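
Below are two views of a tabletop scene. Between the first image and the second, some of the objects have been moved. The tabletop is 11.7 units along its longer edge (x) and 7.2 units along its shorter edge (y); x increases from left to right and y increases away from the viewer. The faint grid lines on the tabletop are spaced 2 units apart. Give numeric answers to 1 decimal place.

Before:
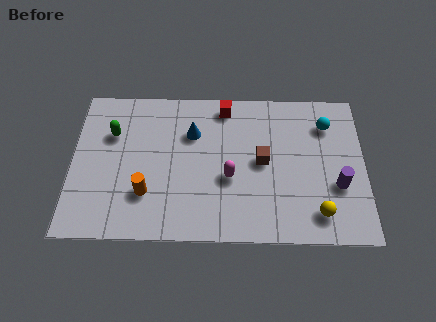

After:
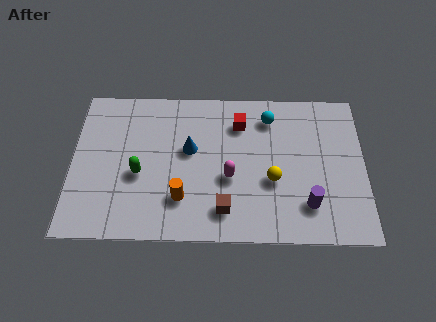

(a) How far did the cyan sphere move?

2.3

The cyan sphere was near (10.2, 5.5) before and (7.9, 5.8) after, so it travelled √(2.3² + 0.3²) ≈ 2.3 units.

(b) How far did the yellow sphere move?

2.3

From (9.8, 1.3) to (8.0, 2.8), the yellow sphere covered √(1.8² + 1.5²) ≈ 2.3 units.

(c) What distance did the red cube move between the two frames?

1.0

From (6.1, 6.3) to (6.7, 5.5), the red cube covered √(0.6² + 0.8²) ≈ 1.0 units.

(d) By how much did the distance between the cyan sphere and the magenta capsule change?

-1.4

The distance was about 4.7 in the first image and 3.3 in the second, so they moved 1.4 units closer together.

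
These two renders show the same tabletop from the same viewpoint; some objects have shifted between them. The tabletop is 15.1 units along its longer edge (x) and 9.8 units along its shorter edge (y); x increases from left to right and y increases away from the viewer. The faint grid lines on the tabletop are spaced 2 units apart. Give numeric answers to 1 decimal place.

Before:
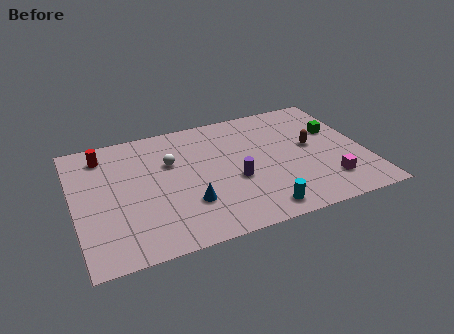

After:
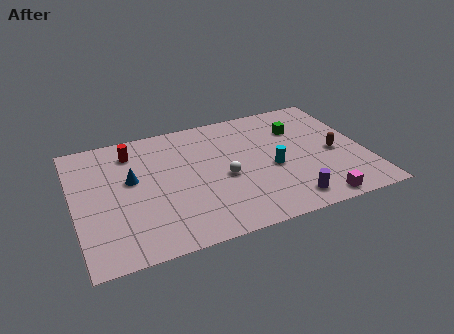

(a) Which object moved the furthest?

the blue cone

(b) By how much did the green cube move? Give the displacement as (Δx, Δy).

(-1.9, 0.8)

The green cube was at about (13.8, 6.2) and moved to about (11.9, 7.0).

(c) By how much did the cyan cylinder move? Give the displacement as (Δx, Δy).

(1.0, 3.0)

From the two frames, the cyan cylinder sits at roughly (9.2, 1.2) before and (10.2, 4.2) after.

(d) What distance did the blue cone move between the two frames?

3.9

The blue cone moved from about (5.7, 2.9) to (3.0, 5.7), a distance of √(2.7² + 2.8²) ≈ 3.9.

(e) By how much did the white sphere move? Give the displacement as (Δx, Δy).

(2.6, -2.1)

The white sphere was at about (5.1, 6.4) and moved to about (7.7, 4.3).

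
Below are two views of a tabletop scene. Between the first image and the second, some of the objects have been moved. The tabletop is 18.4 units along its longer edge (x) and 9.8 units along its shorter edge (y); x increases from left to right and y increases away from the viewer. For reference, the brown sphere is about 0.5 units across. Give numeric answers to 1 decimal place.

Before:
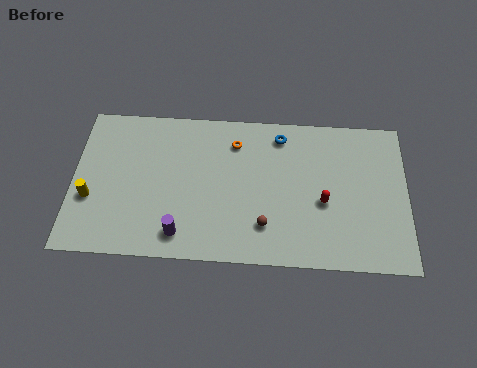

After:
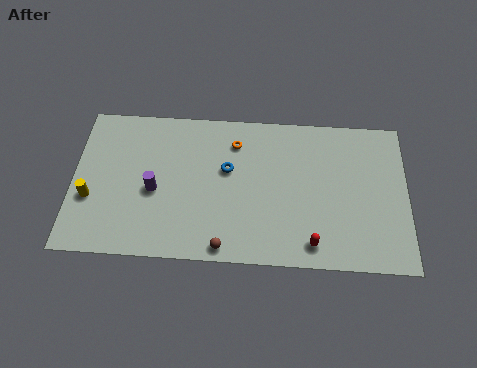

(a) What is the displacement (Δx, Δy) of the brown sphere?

(-2.2, -1.5)

The brown sphere was at about (10.6, 2.4) and moved to about (8.4, 0.9).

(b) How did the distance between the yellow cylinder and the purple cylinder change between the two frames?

-1.8

The distance was about 5.4 in the first image and 3.6 in the second, so they moved 1.8 units closer together.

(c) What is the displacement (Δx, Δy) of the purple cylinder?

(-1.5, 2.7)

The purple cylinder was at about (6.0, 1.6) and moved to about (4.5, 4.3).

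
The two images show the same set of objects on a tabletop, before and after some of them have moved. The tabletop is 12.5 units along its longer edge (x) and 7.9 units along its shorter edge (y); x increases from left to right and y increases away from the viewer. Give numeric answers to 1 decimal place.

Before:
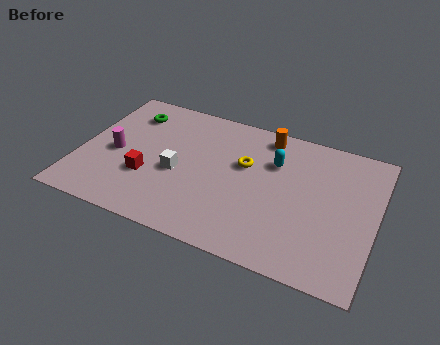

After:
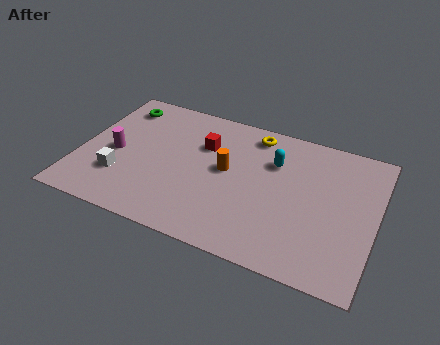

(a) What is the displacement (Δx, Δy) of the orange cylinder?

(-1.4, -2.6)

The orange cylinder started near (7.6, 6.9) and ended near (6.2, 4.3).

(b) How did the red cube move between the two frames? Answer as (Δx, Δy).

(2.1, 2.7)

The red cube was at about (3.0, 2.7) and moved to about (5.1, 5.4).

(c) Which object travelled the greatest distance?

the red cube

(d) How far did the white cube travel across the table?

2.5

The white cube moved from about (4.2, 3.4) to (1.9, 2.3), a distance of √(2.3² + 1.1²) ≈ 2.5.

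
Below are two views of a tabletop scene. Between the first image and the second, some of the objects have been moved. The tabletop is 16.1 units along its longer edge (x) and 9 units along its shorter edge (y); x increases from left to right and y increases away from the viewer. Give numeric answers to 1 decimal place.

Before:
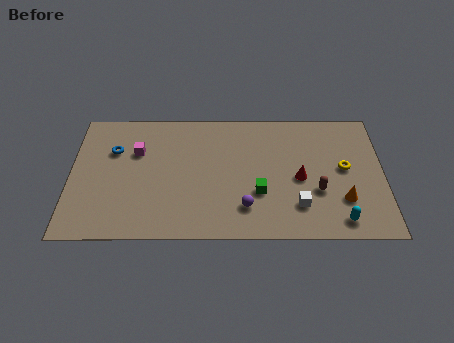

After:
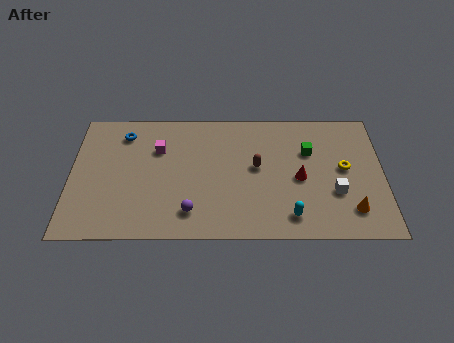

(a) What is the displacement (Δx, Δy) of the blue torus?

(0.5, 1.2)

The blue torus started near (2.2, 6.1) and ended near (2.7, 7.3).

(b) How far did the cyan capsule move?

2.5

From (13.8, 1.2) to (11.3, 1.5), the cyan capsule covered √(2.5² + 0.3²) ≈ 2.5 units.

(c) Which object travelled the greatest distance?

the green cube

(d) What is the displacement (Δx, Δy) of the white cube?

(1.9, 0.9)

From the two frames, the white cube sits at roughly (11.7, 2.2) before and (13.6, 3.1) after.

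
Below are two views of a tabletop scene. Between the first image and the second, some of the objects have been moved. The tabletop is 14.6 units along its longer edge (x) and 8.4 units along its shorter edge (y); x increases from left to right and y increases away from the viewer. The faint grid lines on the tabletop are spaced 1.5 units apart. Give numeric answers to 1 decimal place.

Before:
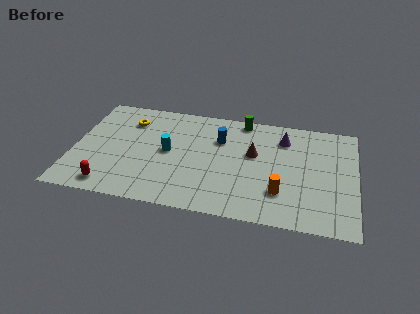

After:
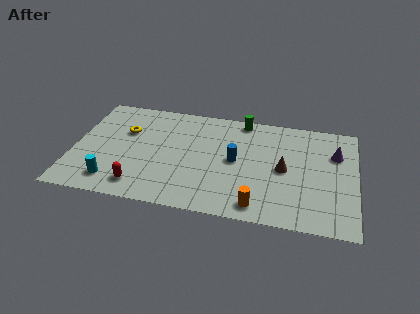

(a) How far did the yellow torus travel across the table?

0.9

From (2.7, 6.4) to (2.6, 5.5), the yellow torus covered √(0.1² + 0.9²) ≈ 0.9 units.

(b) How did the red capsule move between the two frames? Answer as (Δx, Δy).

(1.5, 0.3)

The red capsule was at about (2.1, 1.1) and moved to about (3.6, 1.4).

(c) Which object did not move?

the green cylinder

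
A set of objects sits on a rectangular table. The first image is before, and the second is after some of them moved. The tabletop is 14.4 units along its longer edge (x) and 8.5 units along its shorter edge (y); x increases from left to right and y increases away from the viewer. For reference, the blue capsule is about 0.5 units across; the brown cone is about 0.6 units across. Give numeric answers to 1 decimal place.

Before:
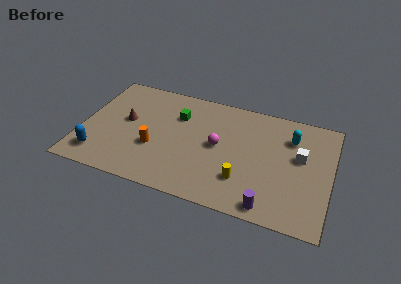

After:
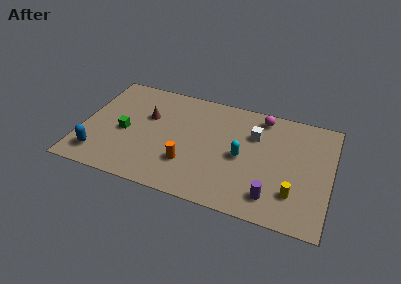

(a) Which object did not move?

the blue capsule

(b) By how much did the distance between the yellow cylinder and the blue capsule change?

+2.9

The distance was about 8.3 in the first image and 11.2 in the second, so they moved 2.9 units further apart.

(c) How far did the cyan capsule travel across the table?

3.5

From (12.0, 6.3) to (9.3, 4.0), the cyan capsule covered √(2.7² + 2.3²) ≈ 3.5 units.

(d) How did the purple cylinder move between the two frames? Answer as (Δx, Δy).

(0.1, 0.7)

From the two frames, the purple cylinder sits at roughly (11.1, 0.9) before and (11.2, 1.6) after.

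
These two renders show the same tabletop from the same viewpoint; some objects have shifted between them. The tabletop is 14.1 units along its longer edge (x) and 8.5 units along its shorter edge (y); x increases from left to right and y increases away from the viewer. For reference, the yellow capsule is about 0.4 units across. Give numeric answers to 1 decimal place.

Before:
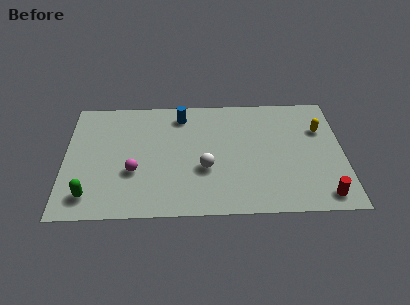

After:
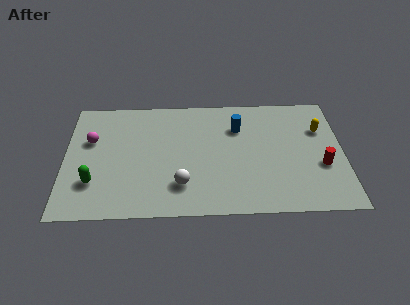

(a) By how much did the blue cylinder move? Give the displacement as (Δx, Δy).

(2.9, -1.0)

From the two frames, the blue cylinder sits at roughly (5.9, 7.1) before and (8.8, 6.1) after.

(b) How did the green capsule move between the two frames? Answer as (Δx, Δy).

(0.2, 0.9)

The green capsule started near (1.3, 1.5) and ended near (1.5, 2.4).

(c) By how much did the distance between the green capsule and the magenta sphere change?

+0.3

Before: roughly 2.7 units apart; after: 3.0. That's 0.3 units further apart.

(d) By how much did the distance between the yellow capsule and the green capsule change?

-0.5

They were about 12.5 units apart before and 12.0 after — 0.5 units closer together.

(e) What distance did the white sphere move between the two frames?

1.6

The white sphere was near (7.1, 3.2) before and (5.9, 2.1) after, so it travelled √(1.2² + 1.1²) ≈ 1.6 units.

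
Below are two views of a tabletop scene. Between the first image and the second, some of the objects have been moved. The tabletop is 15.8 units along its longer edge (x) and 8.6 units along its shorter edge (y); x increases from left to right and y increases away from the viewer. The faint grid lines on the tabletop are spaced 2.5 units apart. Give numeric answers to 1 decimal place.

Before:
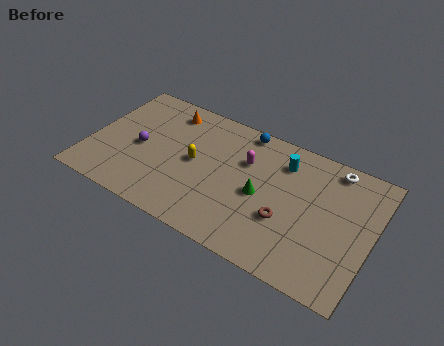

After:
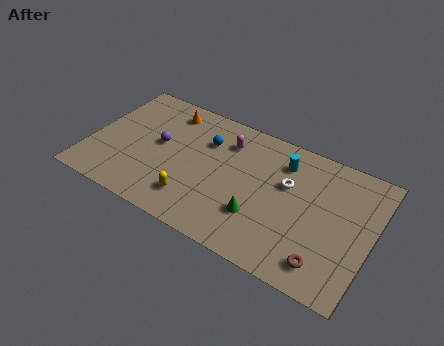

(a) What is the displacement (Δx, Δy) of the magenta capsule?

(-1.2, 0.8)

The magenta capsule was at about (8.6, 5.8) and moved to about (7.4, 6.6).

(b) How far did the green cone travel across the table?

1.4

From (9.7, 4.0) to (9.8, 2.6), the green cone covered √(0.1² + 1.4²) ≈ 1.4 units.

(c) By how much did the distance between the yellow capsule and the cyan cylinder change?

+1.3

The distance was about 5.2 in the first image and 6.5 in the second, so they moved 1.3 units further apart.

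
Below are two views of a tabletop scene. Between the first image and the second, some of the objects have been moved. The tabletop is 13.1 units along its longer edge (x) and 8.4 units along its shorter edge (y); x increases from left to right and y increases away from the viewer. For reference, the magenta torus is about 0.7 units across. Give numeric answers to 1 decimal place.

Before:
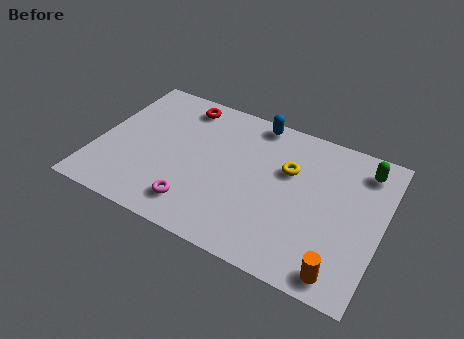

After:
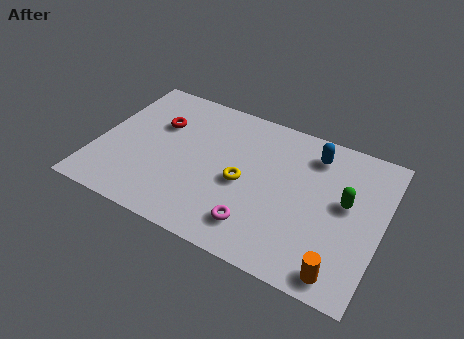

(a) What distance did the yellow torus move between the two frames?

2.5

The yellow torus moved from about (8.7, 5.4) to (6.8, 3.8), a distance of √(1.9² + 1.6²) ≈ 2.5.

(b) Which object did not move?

the orange cylinder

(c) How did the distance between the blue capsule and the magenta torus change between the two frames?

-0.8

They were about 6.3 units apart before and 5.5 after — 0.8 units closer together.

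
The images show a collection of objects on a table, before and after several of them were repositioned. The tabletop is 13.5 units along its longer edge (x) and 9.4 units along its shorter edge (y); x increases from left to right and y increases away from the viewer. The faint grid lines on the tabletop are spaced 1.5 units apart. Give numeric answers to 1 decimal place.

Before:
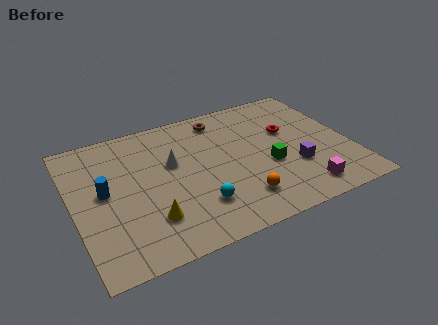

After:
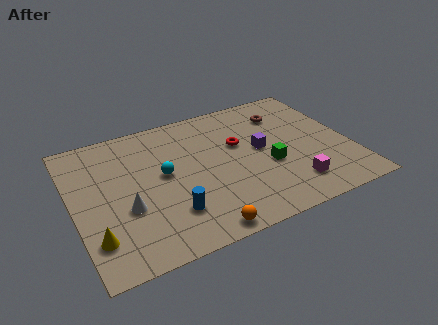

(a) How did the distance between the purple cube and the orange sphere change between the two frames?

+2.4

They were about 3.1 units apart before and 5.5 after — 2.4 units further apart.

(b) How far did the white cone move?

3.3

The white cone was near (4.9, 5.7) before and (2.4, 3.5) after, so it travelled √(2.5² + 2.2²) ≈ 3.3 units.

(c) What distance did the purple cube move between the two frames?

2.4

From (10.6, 3.1) to (9.2, 5.0), the purple cube covered √(1.4² + 1.9²) ≈ 2.4 units.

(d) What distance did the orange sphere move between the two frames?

2.4

The orange sphere moved from about (7.7, 2.0) to (5.6, 0.8), a distance of √(2.1² + 1.2²) ≈ 2.4.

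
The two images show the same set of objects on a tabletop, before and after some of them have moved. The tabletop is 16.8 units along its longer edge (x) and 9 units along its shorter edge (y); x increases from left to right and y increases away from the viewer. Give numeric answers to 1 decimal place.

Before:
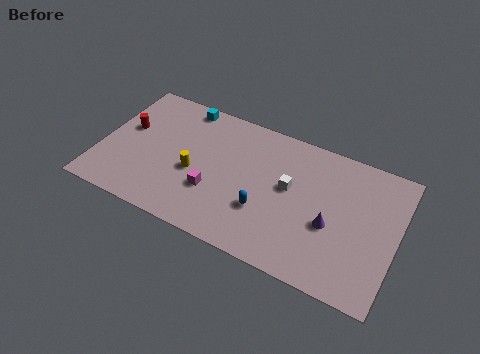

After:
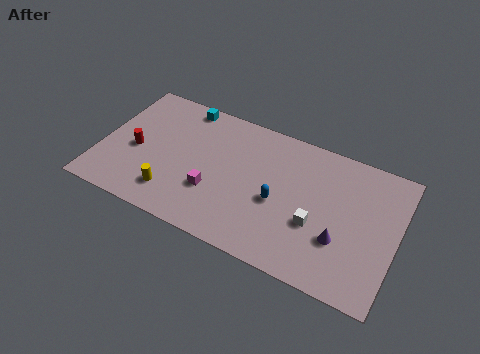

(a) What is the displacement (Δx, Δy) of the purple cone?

(0.6, -0.7)

The purple cone started near (13.2, 3.7) and ended near (13.8, 3.0).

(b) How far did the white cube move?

2.4

The white cube was near (10.7, 5.1) before and (12.4, 3.4) after, so it travelled √(1.7² + 1.7²) ≈ 2.4 units.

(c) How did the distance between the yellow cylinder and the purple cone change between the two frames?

+1.7

Before: roughly 7.8 units apart; after: 9.5. That's 1.7 units further apart.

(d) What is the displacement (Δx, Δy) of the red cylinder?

(0.7, -1.3)

From the two frames, the red cylinder sits at roughly (1.3, 5.3) before and (2.0, 4.0) after.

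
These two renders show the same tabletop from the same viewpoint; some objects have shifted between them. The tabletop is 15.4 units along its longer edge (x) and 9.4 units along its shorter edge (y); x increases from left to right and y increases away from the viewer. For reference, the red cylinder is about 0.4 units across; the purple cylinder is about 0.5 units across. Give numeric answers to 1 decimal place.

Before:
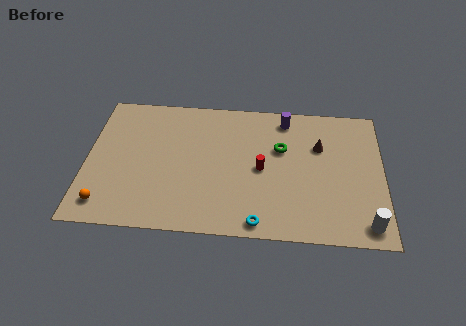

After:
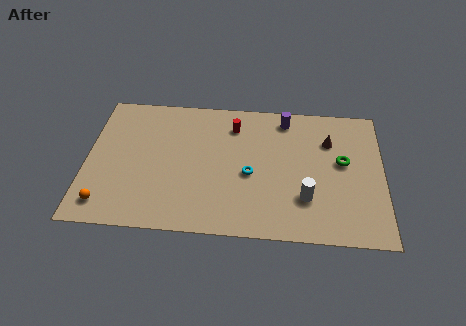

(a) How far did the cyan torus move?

3.2

From (9.0, 0.9) to (8.5, 4.1), the cyan torus covered √(0.5² + 3.2²) ≈ 3.2 units.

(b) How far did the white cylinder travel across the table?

3.4

The white cylinder was near (14.5, 1.2) before and (11.4, 2.7) after, so it travelled √(3.1² + 1.5²) ≈ 3.4 units.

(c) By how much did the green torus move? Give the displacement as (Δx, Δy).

(3.2, -0.7)

From the two frames, the green torus sits at roughly (10.1, 6.0) before and (13.3, 5.3) after.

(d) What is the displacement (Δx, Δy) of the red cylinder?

(-1.5, 2.9)

The red cylinder started near (9.1, 4.5) and ended near (7.6, 7.4).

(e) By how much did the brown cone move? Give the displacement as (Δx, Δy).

(0.5, 0.4)

From the two frames, the brown cone sits at roughly (12.1, 6.3) before and (12.6, 6.7) after.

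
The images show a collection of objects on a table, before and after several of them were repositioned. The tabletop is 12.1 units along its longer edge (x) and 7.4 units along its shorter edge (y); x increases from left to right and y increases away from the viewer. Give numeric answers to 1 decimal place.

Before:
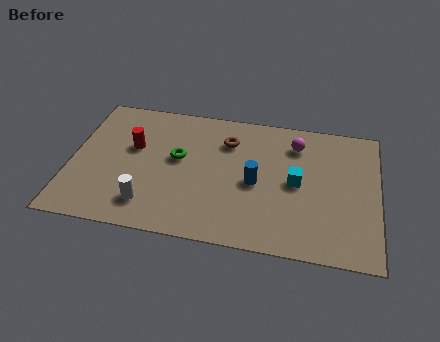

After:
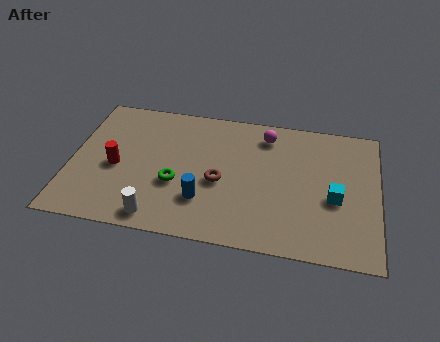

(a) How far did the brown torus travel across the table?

2.3

The brown torus moved from about (6.1, 5.5) to (5.9, 3.2), a distance of √(0.2² + 2.3²) ≈ 2.3.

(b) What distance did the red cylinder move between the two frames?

1.3

The red cylinder moved from about (2.4, 4.5) to (1.8, 3.3), a distance of √(0.6² + 1.2²) ≈ 1.3.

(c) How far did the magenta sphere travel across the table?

1.2

The magenta sphere was near (8.8, 5.8) before and (7.6, 6.1) after, so it travelled √(1.2² + 0.3²) ≈ 1.2 units.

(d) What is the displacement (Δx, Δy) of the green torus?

(0.0, -1.4)

The green torus was at about (4.2, 4.2) and moved to about (4.2, 2.8).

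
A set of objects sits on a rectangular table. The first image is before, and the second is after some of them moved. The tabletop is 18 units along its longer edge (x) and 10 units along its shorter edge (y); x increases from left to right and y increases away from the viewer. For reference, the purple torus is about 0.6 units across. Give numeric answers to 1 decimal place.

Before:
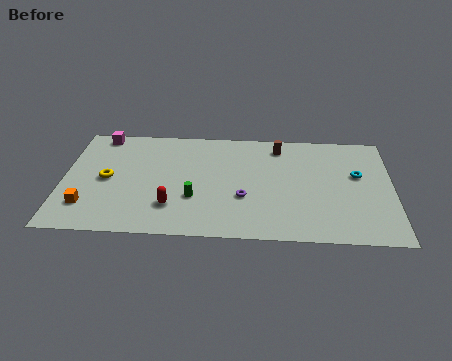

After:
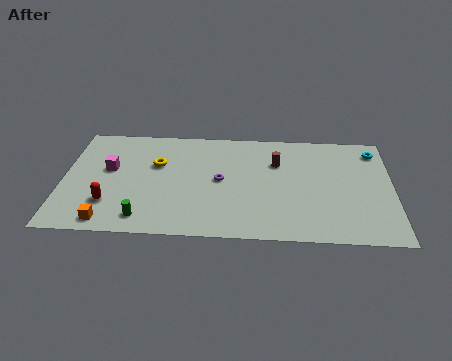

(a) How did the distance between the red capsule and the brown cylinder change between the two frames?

+1.8

Before: roughly 8.2 units apart; after: 10.0. That's 1.8 units further apart.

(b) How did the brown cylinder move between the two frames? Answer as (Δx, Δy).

(-0.1, -1.5)

The brown cylinder was at about (11.8, 8.4) and moved to about (11.7, 6.9).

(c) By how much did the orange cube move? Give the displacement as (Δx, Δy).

(1.2, -1.3)

The orange cube started near (1.4, 2.4) and ended near (2.6, 1.1).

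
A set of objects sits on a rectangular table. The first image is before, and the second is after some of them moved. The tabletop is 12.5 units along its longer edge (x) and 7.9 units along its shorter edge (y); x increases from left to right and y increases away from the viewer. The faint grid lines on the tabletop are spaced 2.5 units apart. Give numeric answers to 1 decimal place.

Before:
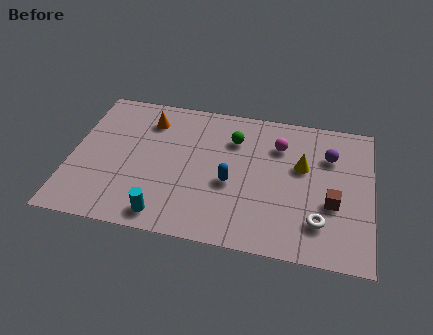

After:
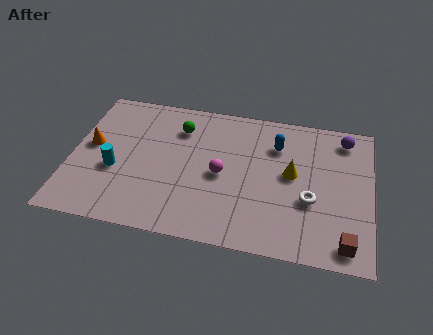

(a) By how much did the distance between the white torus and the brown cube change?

+1.3

Before: roughly 1.2 units apart; after: 2.5. That's 1.3 units further apart.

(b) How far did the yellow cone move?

0.6

The yellow cone moved from about (9.6, 4.8) to (9.2, 4.3), a distance of √(0.4² + 0.5²) ≈ 0.6.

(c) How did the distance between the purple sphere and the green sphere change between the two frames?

+2.9

Before: roughly 4.0 units apart; after: 6.9. That's 2.9 units further apart.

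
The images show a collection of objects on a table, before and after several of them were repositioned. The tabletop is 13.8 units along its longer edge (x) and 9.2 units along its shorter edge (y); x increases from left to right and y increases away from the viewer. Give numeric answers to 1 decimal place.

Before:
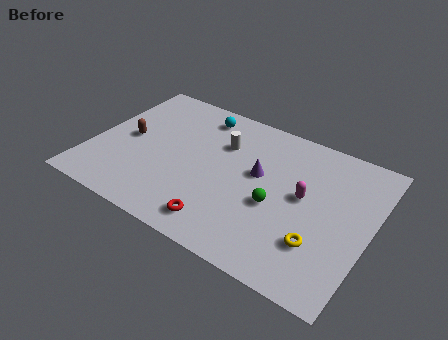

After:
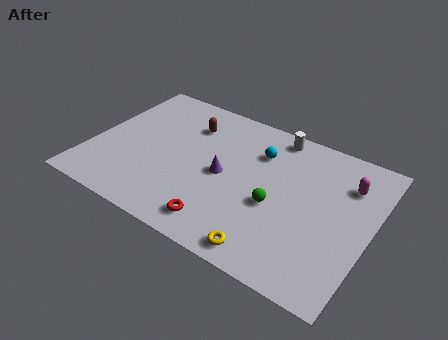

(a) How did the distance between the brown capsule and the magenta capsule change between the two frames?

-0.8

The distance was about 8.8 in the first image and 8.0 in the second, so they moved 0.8 units closer together.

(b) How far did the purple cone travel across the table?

1.8

The purple cone was near (8.2, 5.3) before and (6.6, 4.4) after, so it travelled √(1.6² + 0.9²) ≈ 1.8 units.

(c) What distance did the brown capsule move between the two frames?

3.5

From (1.7, 4.6) to (4.4, 6.9), the brown capsule covered √(2.7² + 2.3²) ≈ 3.5 units.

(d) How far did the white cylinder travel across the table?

3.0

The white cylinder was near (6.2, 6.4) before and (8.6, 8.2) after, so it travelled √(2.4² + 1.8²) ≈ 3.0 units.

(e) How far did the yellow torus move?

2.7

The yellow torus was near (11.6, 2.6) before and (9.4, 1.0) after, so it travelled √(2.2² + 1.6²) ≈ 2.7 units.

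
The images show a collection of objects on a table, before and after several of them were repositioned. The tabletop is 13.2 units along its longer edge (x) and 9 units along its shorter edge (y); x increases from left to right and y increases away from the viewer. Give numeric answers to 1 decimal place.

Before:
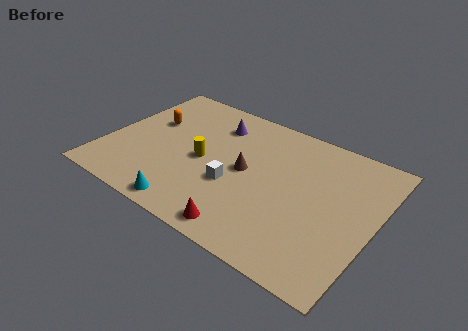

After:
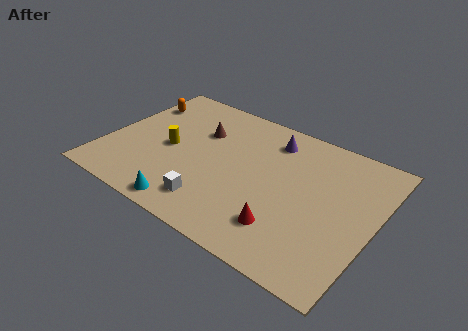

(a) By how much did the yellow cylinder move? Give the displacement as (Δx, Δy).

(-1.7, 0.0)

The yellow cylinder was at about (4.8, 4.2) and moved to about (3.1, 4.2).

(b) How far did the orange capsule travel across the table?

1.4

From (1.8, 5.6) to (0.9, 6.7), the orange capsule covered √(0.9² + 1.1²) ≈ 1.4 units.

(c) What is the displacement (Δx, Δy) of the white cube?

(-0.7, -1.7)

The white cube was at about (6.5, 3.4) and moved to about (5.8, 1.7).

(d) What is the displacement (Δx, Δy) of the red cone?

(1.7, 1.1)

From the two frames, the red cone sits at roughly (7.6, 1.0) before and (9.3, 2.1) after.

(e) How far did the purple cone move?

2.8

From (4.9, 7.0) to (7.7, 7.3), the purple cone covered √(2.8² + 0.3²) ≈ 2.8 units.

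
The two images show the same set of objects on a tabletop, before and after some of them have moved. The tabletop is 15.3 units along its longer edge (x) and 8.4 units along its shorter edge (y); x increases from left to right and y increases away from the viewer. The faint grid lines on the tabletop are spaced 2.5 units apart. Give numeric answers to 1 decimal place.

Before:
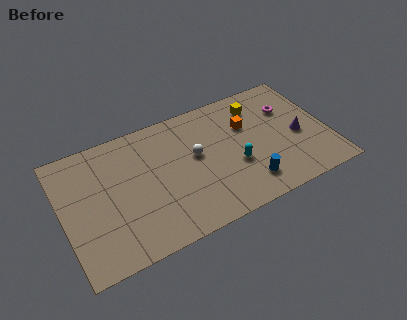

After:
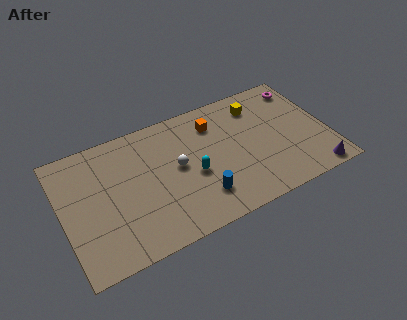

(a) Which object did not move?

the yellow cube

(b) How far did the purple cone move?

2.9

The purple cone moved from about (13.6, 3.7) to (14.1, 0.8), a distance of √(0.5² + 2.9²) ≈ 2.9.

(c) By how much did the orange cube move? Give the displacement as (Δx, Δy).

(-1.8, 0.9)

The orange cube started near (10.8, 5.6) and ended near (9.0, 6.5).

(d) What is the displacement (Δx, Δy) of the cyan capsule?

(-2.4, 0.4)

The cyan capsule was at about (9.8, 3.2) and moved to about (7.4, 3.6).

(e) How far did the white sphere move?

1.1

The white sphere was near (7.7, 4.8) before and (6.6, 4.5) after, so it travelled √(1.1² + 0.3²) ≈ 1.1 units.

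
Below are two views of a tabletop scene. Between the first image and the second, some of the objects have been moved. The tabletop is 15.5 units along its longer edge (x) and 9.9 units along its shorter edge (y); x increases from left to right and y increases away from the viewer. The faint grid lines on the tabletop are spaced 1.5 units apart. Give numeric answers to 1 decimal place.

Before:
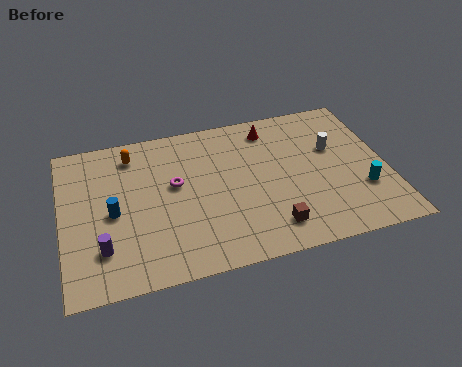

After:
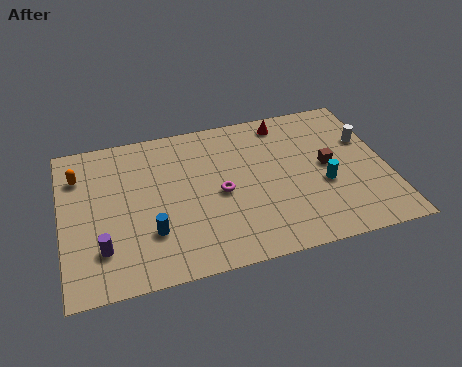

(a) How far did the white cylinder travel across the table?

1.6

The white cylinder was near (13.1, 6.2) before and (14.7, 6.4) after, so it travelled √(1.6² + 0.2²) ≈ 1.6 units.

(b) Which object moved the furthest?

the brown cube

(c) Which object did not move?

the purple cylinder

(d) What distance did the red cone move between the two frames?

0.8

The red cone moved from about (10.2, 8.3) to (10.9, 8.6), a distance of √(0.7² + 0.3²) ≈ 0.8.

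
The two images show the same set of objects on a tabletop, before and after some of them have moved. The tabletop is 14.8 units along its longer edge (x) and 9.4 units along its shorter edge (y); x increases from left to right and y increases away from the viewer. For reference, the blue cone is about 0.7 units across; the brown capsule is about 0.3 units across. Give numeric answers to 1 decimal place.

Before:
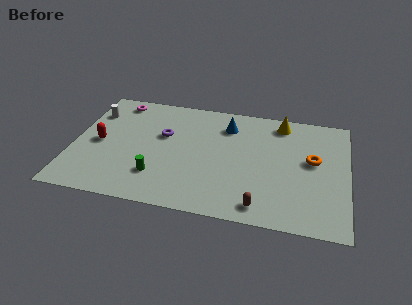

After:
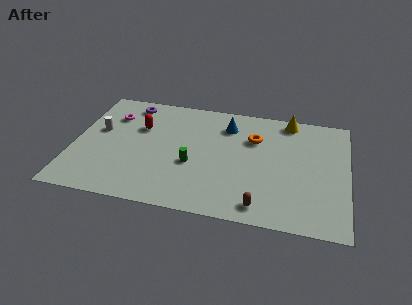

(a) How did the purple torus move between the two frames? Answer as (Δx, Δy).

(-2.0, 2.3)

The purple torus started near (4.8, 5.8) and ended near (2.8, 8.1).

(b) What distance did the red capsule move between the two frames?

2.7

The red capsule moved from about (1.4, 4.5) to (3.5, 6.2), a distance of √(2.1² + 1.7²) ≈ 2.7.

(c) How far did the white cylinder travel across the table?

1.6

The white cylinder was near (0.9, 7.0) before and (1.3, 5.5) after, so it travelled √(0.4² + 1.5²) ≈ 1.6 units.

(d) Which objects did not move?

the blue cone and the brown capsule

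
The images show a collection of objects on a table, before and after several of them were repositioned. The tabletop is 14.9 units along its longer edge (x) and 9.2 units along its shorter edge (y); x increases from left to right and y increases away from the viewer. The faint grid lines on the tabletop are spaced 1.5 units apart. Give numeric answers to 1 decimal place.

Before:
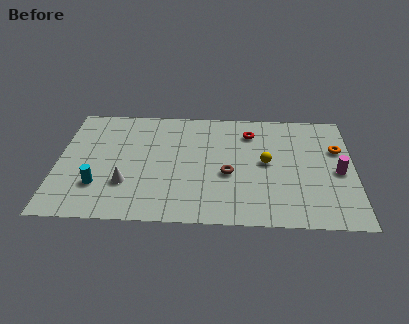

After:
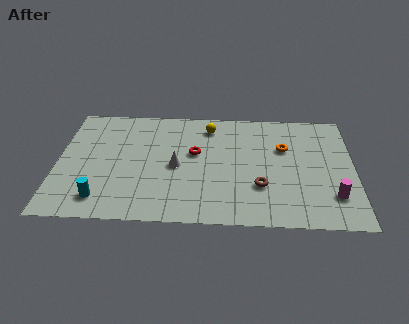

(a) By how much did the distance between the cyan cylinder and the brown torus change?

+1.4

The distance was about 6.6 in the first image and 8.0 in the second, so they moved 1.4 units further apart.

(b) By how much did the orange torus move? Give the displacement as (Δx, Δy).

(-2.7, 0.0)

The orange torus was at about (14.1, 6.0) and moved to about (11.4, 6.0).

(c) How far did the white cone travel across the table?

2.9

From (3.5, 2.8) to (6.0, 4.3), the white cone covered √(2.5² + 1.5²) ≈ 2.9 units.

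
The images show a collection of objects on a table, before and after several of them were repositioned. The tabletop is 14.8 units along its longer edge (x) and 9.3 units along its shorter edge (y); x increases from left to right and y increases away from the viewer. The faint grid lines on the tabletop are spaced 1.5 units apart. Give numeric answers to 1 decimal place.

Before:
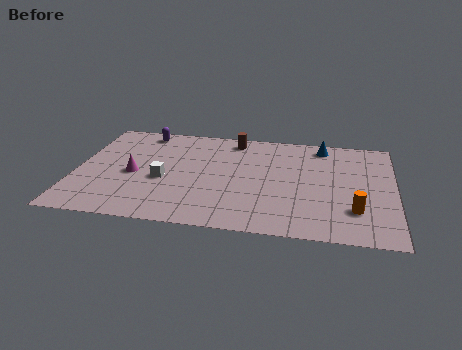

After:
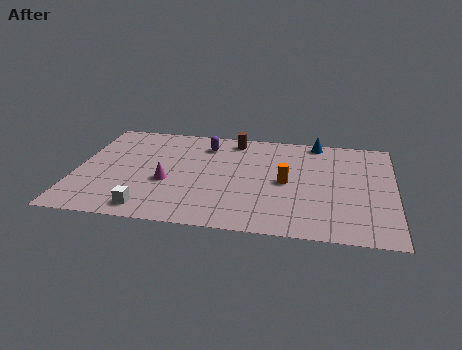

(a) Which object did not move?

the brown cylinder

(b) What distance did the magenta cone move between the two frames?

1.7

From (2.7, 4.2) to (4.3, 3.7), the magenta cone covered √(1.6² + 0.5²) ≈ 1.7 units.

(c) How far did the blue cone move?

0.5

From (11.4, 8.1) to (11.1, 8.5), the blue cone covered √(0.3² + 0.4²) ≈ 0.5 units.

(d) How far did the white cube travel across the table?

2.7

The white cube moved from about (4.1, 3.9) to (3.6, 1.2), a distance of √(0.5² + 2.7²) ≈ 2.7.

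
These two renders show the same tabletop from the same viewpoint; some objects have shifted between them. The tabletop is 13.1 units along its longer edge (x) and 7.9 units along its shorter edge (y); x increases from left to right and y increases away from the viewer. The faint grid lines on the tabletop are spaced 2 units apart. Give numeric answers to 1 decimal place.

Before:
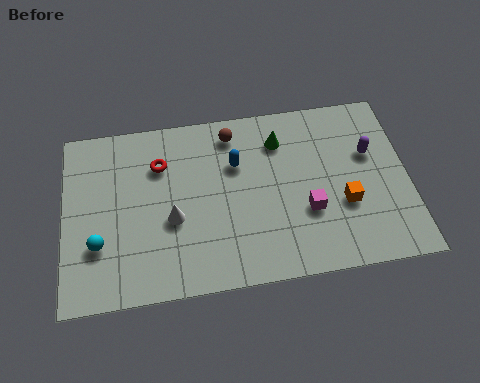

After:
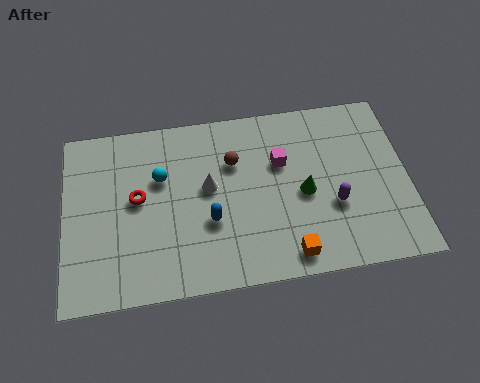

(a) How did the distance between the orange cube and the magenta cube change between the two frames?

+2.7

Before: roughly 1.4 units apart; after: 4.1. That's 2.7 units further apart.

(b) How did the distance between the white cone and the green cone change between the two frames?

-1.4

Before: roughly 5.1 units apart; after: 3.7. That's 1.4 units closer together.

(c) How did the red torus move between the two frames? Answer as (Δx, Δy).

(-0.9, -1.4)

The red torus was at about (3.7, 5.7) and moved to about (2.8, 4.3).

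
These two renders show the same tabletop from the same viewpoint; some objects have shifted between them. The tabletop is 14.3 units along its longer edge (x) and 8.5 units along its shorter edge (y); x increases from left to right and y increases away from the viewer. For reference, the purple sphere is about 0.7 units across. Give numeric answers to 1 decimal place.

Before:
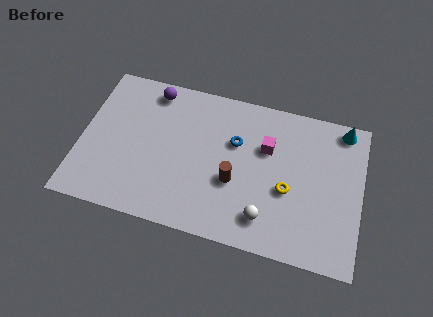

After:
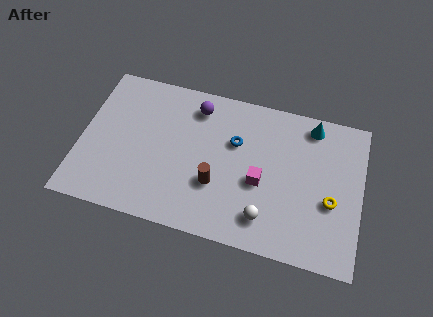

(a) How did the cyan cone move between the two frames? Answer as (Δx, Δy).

(-1.6, -0.2)

The cyan cone was at about (13.2, 7.6) and moved to about (11.6, 7.4).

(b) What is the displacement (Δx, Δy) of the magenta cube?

(-0.2, -2.0)

From the two frames, the magenta cube sits at roughly (9.4, 5.6) before and (9.2, 3.6) after.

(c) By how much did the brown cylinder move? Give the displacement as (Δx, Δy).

(-0.9, -0.4)

The brown cylinder started near (7.9, 3.3) and ended near (7.0, 2.9).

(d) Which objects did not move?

the white sphere and the blue torus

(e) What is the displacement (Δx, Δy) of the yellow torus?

(2.2, -0.1)

The yellow torus started near (10.6, 3.5) and ended near (12.8, 3.4).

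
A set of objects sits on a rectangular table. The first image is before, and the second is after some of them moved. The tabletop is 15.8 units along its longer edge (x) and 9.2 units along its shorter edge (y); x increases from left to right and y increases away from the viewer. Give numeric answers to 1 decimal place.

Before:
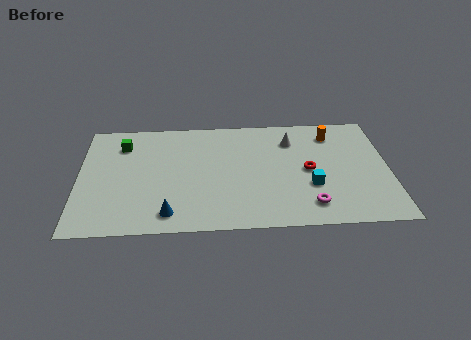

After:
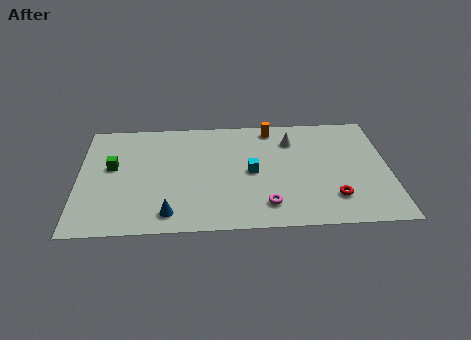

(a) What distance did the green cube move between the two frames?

1.9

The green cube moved from about (2.2, 7.1) to (1.7, 5.3), a distance of √(0.5² + 1.8²) ≈ 1.9.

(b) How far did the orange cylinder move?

3.2

From (13.0, 7.4) to (9.9, 8.1), the orange cylinder covered √(3.1² + 0.7²) ≈ 3.2 units.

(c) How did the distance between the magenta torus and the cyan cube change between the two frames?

+1.3

The distance was about 1.5 in the first image and 2.8 in the second, so they moved 1.3 units further apart.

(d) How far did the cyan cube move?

3.3

From (11.8, 3.2) to (8.8, 4.5), the cyan cube covered √(3.0² + 1.3²) ≈ 3.3 units.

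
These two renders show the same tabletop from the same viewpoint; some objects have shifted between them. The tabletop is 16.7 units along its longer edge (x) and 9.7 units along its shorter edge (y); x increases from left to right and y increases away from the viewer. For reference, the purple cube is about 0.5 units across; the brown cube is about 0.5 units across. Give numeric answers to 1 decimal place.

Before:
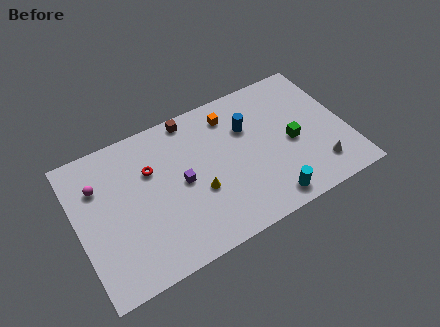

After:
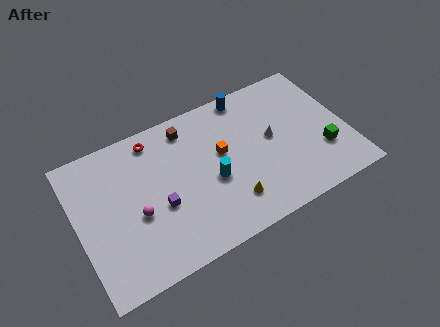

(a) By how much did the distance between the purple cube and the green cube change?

+3.2

They were about 6.9 units apart before and 10.1 after — 3.2 units further apart.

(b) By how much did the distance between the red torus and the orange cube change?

-0.6

Before: roughly 5.4 units apart; after: 4.8. That's 0.6 units closer together.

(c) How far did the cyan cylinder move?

4.2

The cyan cylinder moved from about (11.3, 1.2) to (8.2, 4.1), a distance of √(3.1² + 2.9²) ≈ 4.2.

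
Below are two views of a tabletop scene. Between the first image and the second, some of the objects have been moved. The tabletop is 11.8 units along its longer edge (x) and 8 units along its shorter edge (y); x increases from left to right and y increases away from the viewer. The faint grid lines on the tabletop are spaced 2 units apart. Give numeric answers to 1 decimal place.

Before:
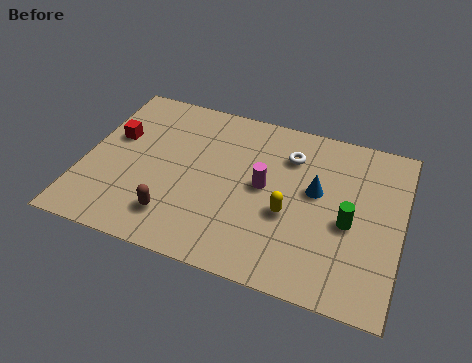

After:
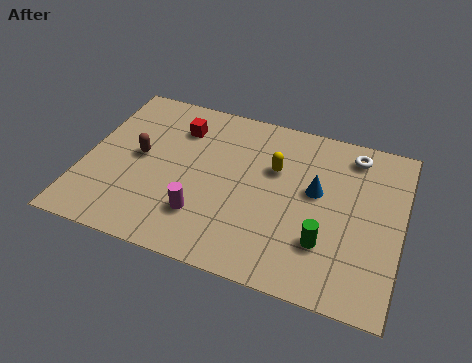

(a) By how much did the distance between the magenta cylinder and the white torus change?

+5.0

They were about 2.0 units apart before and 7.0 after — 5.0 units further apart.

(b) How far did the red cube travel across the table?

2.6

From (1.0, 4.9) to (3.3, 6.1), the red cube covered √(2.3² + 1.2²) ≈ 2.6 units.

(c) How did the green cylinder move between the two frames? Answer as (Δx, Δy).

(-0.8, -1.2)

The green cylinder started near (9.9, 3.5) and ended near (9.1, 2.3).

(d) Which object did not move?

the blue cone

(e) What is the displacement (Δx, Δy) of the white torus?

(2.3, 0.8)

The white torus started near (7.5, 6.0) and ended near (9.8, 6.8).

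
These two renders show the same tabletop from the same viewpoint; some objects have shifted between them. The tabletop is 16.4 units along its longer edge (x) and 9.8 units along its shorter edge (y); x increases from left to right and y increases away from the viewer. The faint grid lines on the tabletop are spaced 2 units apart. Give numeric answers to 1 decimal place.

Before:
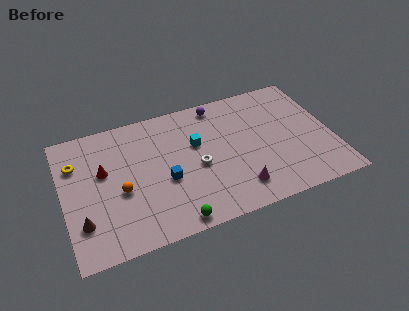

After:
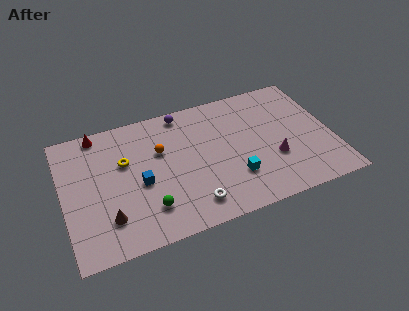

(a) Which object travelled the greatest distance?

the cyan cube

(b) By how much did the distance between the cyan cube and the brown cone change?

-0.3

They were about 8.0 units apart before and 7.7 after — 0.3 units closer together.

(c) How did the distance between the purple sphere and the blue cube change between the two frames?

-0.6

They were about 6.0 units apart before and 5.4 after — 0.6 units closer together.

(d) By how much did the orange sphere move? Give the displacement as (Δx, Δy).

(2.6, 2.2)

The orange sphere started near (3.4, 4.1) and ended near (6.0, 6.3).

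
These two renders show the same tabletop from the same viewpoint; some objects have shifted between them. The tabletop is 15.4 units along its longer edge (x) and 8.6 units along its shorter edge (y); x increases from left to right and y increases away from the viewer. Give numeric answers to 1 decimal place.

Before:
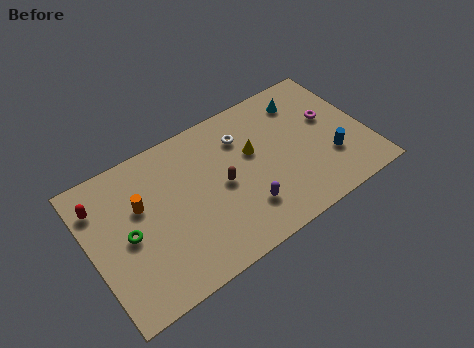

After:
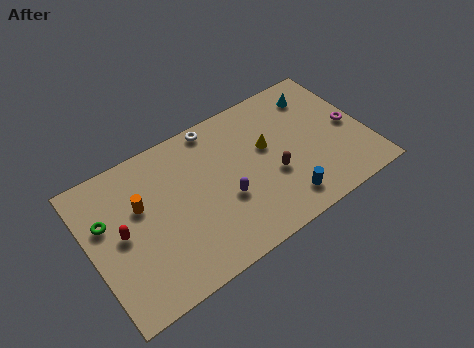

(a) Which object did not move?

the orange cylinder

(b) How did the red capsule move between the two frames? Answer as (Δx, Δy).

(0.9, -2.2)

The red capsule started near (0.8, 6.6) and ended near (1.7, 4.4).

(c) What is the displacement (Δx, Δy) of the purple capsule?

(-0.9, 1.1)

From the two frames, the purple capsule sits at roughly (8.2, 2.2) before and (7.3, 3.3) after.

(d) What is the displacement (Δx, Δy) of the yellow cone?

(0.8, -0.1)

From the two frames, the yellow cone sits at roughly (9.2, 5.2) before and (10.0, 5.1) after.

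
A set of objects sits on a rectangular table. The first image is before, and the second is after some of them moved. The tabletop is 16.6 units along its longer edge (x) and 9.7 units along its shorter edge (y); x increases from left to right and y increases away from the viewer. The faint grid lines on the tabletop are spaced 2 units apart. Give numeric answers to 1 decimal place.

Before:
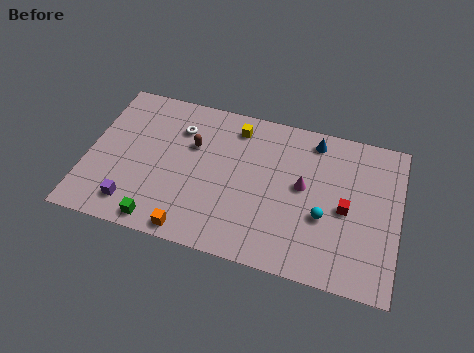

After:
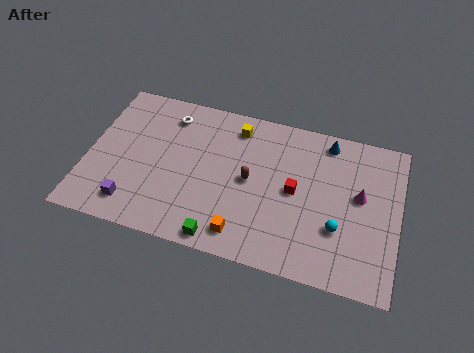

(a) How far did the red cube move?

2.7

From (13.8, 4.5) to (11.1, 4.9), the red cube covered √(2.7² + 0.4²) ≈ 2.7 units.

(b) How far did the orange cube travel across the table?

2.8

From (5.9, 0.9) to (8.6, 1.5), the orange cube covered √(2.7² + 0.6²) ≈ 2.8 units.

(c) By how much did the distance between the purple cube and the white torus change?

+0.5

Before: roughly 5.9 units apart; after: 6.4. That's 0.5 units further apart.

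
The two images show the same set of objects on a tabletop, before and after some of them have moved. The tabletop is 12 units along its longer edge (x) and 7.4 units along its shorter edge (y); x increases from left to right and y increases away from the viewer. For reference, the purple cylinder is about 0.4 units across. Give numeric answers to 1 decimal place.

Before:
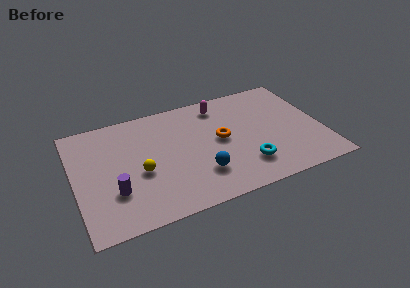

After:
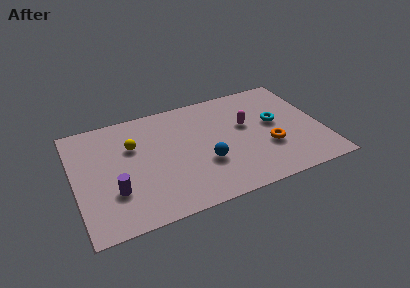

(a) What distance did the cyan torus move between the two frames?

2.9

From (8.1, 1.8) to (9.8, 4.1), the cyan torus covered √(1.7² + 2.3²) ≈ 2.9 units.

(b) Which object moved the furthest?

the cyan torus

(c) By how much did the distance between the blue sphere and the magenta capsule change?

-1.6

The distance was about 4.4 in the first image and 2.8 in the second, so they moved 1.6 units closer together.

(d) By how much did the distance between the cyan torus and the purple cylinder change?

+1.9

Before: roughly 6.3 units apart; after: 8.2. That's 1.9 units further apart.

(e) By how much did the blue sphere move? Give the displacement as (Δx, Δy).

(0.3, 0.6)

From the two frames, the blue sphere sits at roughly (5.9, 2.0) before and (6.2, 2.6) after.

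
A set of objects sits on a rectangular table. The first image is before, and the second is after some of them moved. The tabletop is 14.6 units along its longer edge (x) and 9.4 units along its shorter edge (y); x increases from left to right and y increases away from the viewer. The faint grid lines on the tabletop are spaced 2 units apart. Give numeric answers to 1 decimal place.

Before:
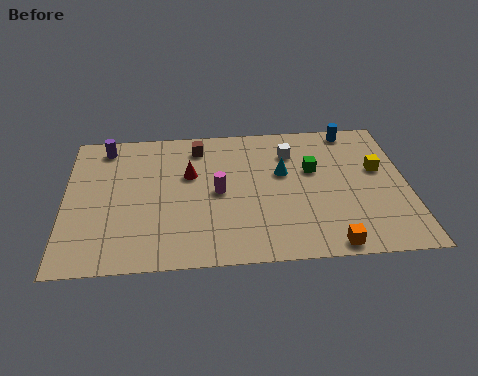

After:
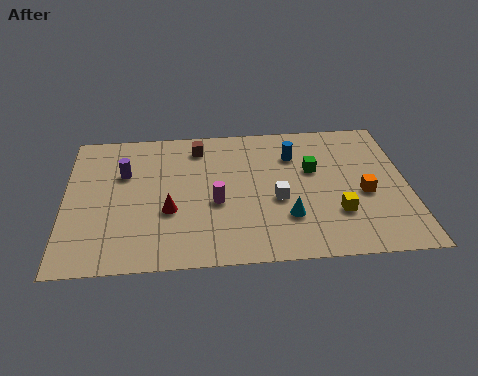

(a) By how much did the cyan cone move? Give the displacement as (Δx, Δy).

(0.1, -3.0)

From the two frames, the cyan cone sits at roughly (9.3, 5.7) before and (9.4, 2.7) after.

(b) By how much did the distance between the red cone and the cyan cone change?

+1.1

Before: roughly 4.0 units apart; after: 5.1. That's 1.1 units further apart.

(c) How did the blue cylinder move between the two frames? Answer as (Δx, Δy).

(-2.6, -1.6)

The blue cylinder started near (12.4, 8.5) and ended near (9.8, 6.9).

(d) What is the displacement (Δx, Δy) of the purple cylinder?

(0.8, -1.9)

From the two frames, the purple cylinder sits at roughly (1.7, 8.1) before and (2.5, 6.2) after.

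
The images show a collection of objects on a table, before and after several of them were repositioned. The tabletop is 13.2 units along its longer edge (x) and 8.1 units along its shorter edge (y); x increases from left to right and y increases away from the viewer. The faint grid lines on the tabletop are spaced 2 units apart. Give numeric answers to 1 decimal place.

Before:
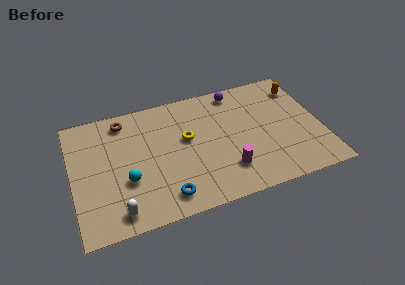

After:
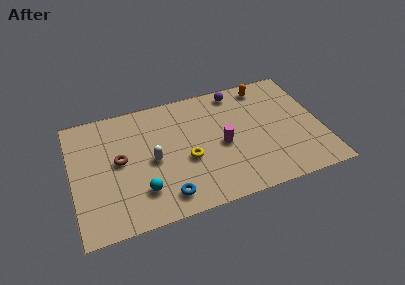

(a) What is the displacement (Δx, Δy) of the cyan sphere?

(0.7, -0.9)

From the two frames, the cyan sphere sits at roughly (2.8, 2.9) before and (3.5, 2.0) after.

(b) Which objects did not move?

the blue torus and the purple sphere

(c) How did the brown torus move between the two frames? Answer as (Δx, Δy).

(-0.4, -2.6)

The brown torus was at about (2.9, 6.9) and moved to about (2.5, 4.3).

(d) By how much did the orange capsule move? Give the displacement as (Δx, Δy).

(-1.9, 0.6)

From the two frames, the orange capsule sits at roughly (12.4, 6.4) before and (10.5, 7.0) after.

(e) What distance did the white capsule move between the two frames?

3.4

The white capsule moved from about (2.2, 1.1) to (4.2, 3.8), a distance of √(2.0² + 2.7²) ≈ 3.4.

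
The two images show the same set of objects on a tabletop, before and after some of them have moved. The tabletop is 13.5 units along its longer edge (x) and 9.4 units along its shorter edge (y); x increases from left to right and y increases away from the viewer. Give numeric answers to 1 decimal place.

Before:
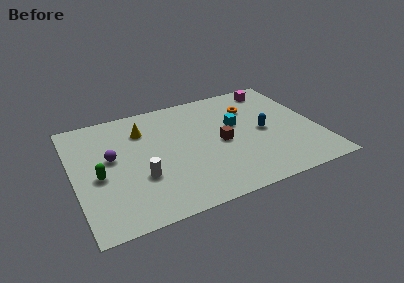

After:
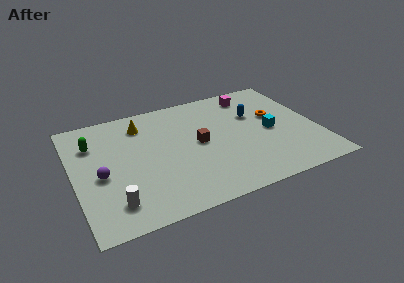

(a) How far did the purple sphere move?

1.4

From (2.1, 5.3) to (1.4, 4.1), the purple sphere covered √(0.7² + 1.2²) ≈ 1.4 units.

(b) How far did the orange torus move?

1.7

The orange torus was near (10.1, 6.8) before and (11.3, 5.6) after, so it travelled √(1.2² + 1.2²) ≈ 1.7 units.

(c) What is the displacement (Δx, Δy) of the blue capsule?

(-0.3, 1.6)

From the two frames, the blue capsule sits at roughly (10.5, 4.5) before and (10.2, 6.1) after.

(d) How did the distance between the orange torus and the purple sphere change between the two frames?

+1.9

They were about 8.1 units apart before and 10.0 after — 1.9 units further apart.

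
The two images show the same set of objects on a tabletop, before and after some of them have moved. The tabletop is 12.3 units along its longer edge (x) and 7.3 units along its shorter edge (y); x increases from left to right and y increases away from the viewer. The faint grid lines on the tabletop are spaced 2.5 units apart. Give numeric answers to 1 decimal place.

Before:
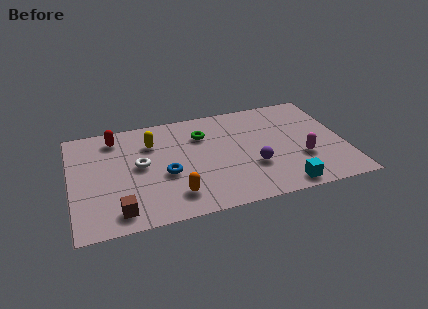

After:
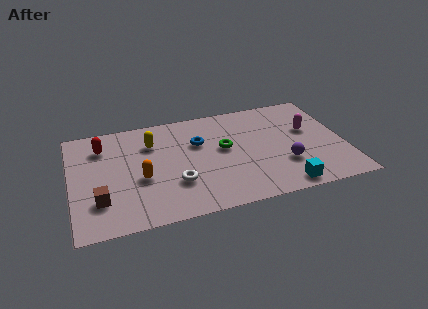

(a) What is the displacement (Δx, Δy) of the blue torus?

(1.6, 1.8)

From the two frames, the blue torus sits at roughly (4.2, 3.0) before and (5.8, 4.8) after.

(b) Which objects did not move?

the cyan cube and the yellow capsule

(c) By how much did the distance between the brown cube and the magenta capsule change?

+1.5

Before: roughly 8.4 units apart; after: 9.9. That's 1.5 units further apart.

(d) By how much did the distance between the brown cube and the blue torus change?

+2.5

The distance was about 2.9 in the first image and 5.4 in the second, so they moved 2.5 units further apart.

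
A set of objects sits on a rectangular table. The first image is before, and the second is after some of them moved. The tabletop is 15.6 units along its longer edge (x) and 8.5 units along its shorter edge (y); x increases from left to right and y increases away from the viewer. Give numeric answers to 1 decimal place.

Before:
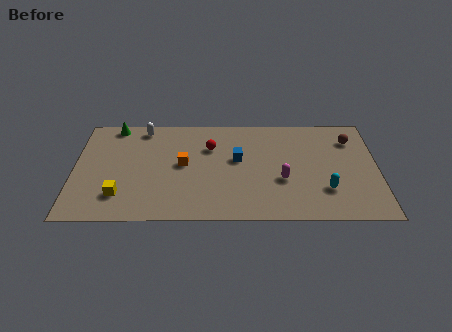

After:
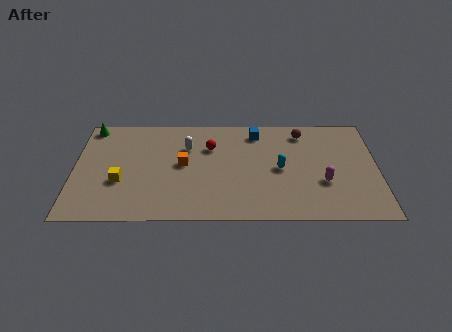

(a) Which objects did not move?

the orange cube and the red sphere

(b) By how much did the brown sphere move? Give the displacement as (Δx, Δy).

(-2.5, 0.6)

The brown sphere was at about (14.3, 6.5) and moved to about (11.8, 7.1).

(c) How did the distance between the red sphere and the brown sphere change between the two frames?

-2.4

Before: roughly 7.3 units apart; after: 4.9. That's 2.4 units closer together.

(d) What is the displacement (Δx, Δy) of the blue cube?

(1.0, 2.2)

The blue cube was at about (8.4, 4.9) and moved to about (9.4, 7.1).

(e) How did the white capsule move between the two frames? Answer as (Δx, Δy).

(2.3, -1.6)

From the two frames, the white capsule sits at roughly (3.5, 7.5) before and (5.8, 5.9) after.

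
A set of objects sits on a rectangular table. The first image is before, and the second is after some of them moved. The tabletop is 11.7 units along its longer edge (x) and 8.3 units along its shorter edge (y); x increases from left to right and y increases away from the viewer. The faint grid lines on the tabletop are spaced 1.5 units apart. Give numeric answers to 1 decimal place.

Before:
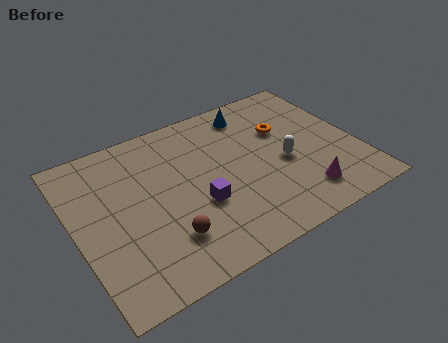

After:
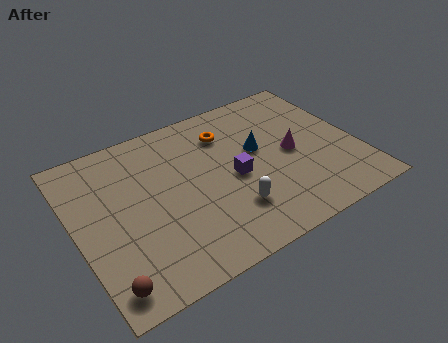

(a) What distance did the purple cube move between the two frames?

1.7

The purple cube was near (4.9, 3.1) before and (6.5, 3.8) after, so it travelled √(1.6² + 0.7²) ≈ 1.7 units.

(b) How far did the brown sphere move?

2.8

The brown sphere moved from about (3.4, 2.1) to (0.8, 1.1), a distance of √(2.6² + 1.0²) ≈ 2.8.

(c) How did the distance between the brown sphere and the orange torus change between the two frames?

+1.4

They were about 6.4 units apart before and 7.8 after — 1.4 units further apart.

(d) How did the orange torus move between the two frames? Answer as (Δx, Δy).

(-2.3, 0.9)

The orange torus started near (8.9, 5.4) and ended near (6.6, 6.3).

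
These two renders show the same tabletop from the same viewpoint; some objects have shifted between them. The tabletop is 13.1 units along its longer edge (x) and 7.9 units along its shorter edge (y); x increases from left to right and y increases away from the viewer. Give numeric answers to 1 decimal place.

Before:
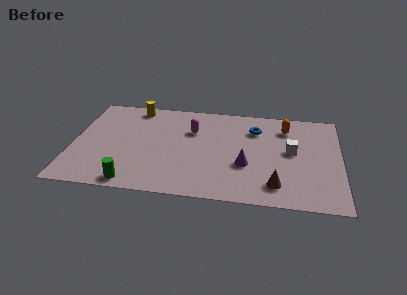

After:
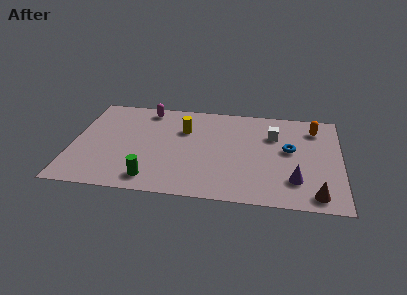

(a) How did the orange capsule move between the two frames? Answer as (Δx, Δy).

(1.4, 0.1)

The orange capsule was at about (10.4, 6.2) and moved to about (11.8, 6.3).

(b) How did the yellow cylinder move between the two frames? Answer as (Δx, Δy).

(2.5, -1.6)

The yellow cylinder started near (2.9, 7.0) and ended near (5.4, 5.4).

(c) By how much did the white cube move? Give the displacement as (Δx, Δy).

(-0.9, 1.2)

The white cube was at about (10.7, 4.3) and moved to about (9.8, 5.5).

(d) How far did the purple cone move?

2.6

The purple cone was near (8.5, 2.9) before and (10.9, 2.0) after, so it travelled √(2.4² + 0.9²) ≈ 2.6 units.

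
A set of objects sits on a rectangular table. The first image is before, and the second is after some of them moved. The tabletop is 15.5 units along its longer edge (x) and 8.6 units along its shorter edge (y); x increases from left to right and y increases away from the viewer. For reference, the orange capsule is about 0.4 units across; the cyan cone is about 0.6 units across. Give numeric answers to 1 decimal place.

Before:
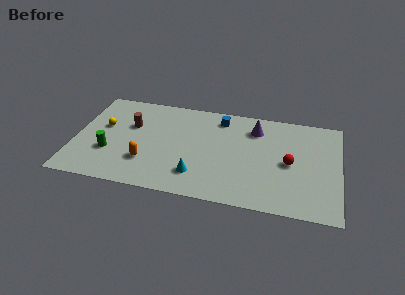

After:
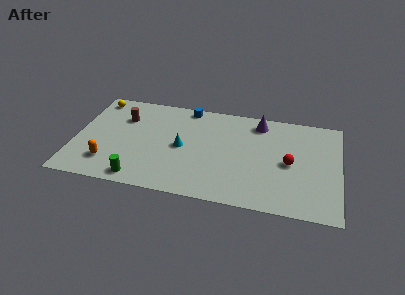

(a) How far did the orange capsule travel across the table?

2.3

The orange capsule was near (4.3, 2.5) before and (2.1, 2.0) after, so it travelled √(2.2² + 0.5²) ≈ 2.3 units.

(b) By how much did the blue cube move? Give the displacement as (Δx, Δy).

(-2.0, 0.6)

From the two frames, the blue cube sits at roughly (8.4, 7.2) before and (6.4, 7.8) after.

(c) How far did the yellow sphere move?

2.5

From (1.6, 5.1) to (1.0, 7.5), the yellow sphere covered √(0.6² + 2.4²) ≈ 2.5 units.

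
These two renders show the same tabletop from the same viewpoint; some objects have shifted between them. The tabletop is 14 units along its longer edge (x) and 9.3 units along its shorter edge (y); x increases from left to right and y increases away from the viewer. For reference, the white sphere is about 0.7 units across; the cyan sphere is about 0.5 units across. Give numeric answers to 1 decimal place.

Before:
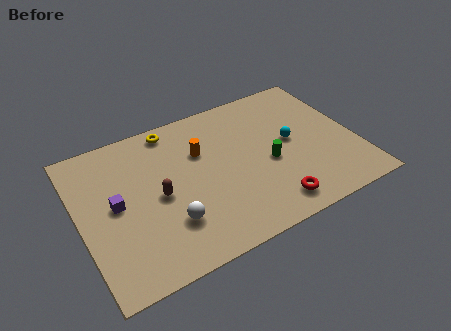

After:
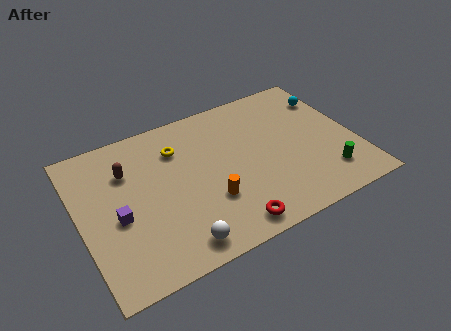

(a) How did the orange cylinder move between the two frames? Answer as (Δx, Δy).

(0.0, -3.2)

The orange cylinder started near (6.3, 6.2) and ended near (6.3, 3.0).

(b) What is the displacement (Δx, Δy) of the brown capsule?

(-1.3, 2.2)

The brown capsule started near (3.9, 4.4) and ended near (2.6, 6.6).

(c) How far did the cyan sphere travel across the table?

3.2

The cyan sphere was near (10.8, 4.9) before and (13.2, 7.0) after, so it travelled √(2.4² + 2.1²) ≈ 3.2 units.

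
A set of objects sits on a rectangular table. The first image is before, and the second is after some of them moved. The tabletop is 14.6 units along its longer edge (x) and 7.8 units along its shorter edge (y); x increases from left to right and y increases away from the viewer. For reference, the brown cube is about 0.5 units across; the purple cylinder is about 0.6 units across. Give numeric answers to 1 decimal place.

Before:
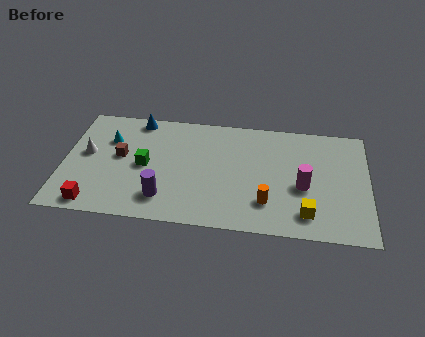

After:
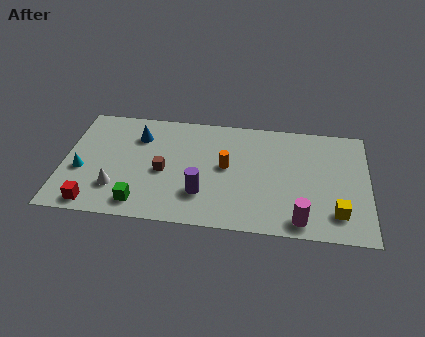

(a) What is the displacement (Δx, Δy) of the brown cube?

(2.1, -0.8)

The brown cube was at about (2.7, 4.3) and moved to about (4.8, 3.5).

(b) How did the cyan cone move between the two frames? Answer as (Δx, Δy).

(-1.2, -2.3)

From the two frames, the cyan cone sits at roughly (2.1, 5.4) before and (0.9, 3.1) after.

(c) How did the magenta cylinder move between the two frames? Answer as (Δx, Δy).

(-0.1, -2.3)

The magenta cylinder was at about (11.5, 3.3) and moved to about (11.4, 1.0).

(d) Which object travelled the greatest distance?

the orange cylinder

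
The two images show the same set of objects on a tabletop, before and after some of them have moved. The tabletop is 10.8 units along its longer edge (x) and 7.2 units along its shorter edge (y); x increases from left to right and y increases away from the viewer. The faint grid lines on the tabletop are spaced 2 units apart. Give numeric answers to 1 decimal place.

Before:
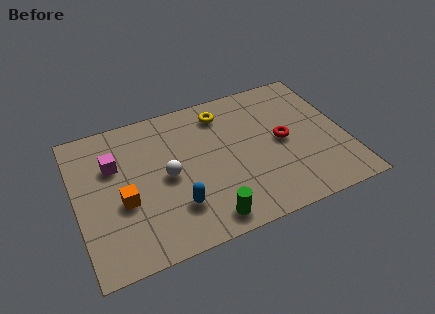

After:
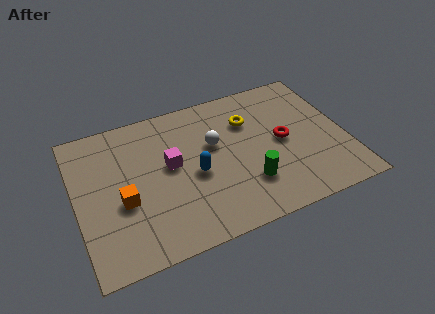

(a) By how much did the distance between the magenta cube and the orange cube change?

+0.4

Before: roughly 1.9 units apart; after: 2.3. That's 0.4 units further apart.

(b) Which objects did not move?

the orange cube and the red torus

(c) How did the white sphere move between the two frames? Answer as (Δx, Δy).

(2.0, 0.9)

The white sphere started near (3.6, 3.5) and ended near (5.6, 4.4).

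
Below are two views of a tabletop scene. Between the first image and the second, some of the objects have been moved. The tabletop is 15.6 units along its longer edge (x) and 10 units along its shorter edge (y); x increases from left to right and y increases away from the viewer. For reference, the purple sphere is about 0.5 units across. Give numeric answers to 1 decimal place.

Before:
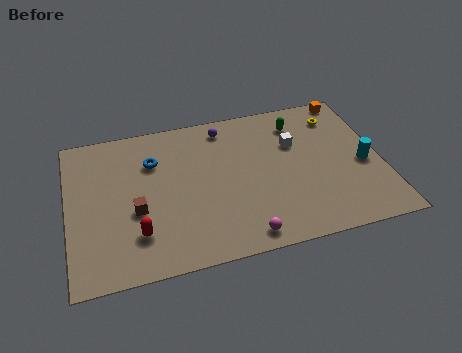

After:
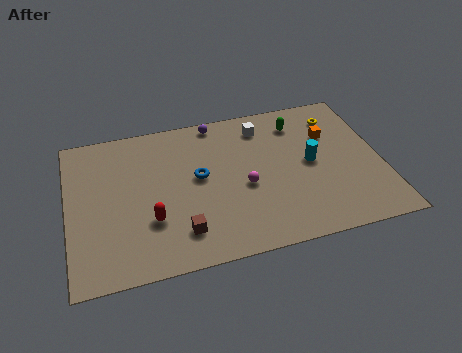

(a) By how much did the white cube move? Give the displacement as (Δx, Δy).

(-1.5, 1.6)

The white cube was at about (11.4, 6.6) and moved to about (9.9, 8.2).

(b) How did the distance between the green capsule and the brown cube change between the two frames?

-0.7

They were about 9.3 units apart before and 8.6 after — 0.7 units closer together.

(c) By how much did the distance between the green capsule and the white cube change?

+0.4

The distance was about 1.4 in the first image and 1.8 in the second, so they moved 0.4 units further apart.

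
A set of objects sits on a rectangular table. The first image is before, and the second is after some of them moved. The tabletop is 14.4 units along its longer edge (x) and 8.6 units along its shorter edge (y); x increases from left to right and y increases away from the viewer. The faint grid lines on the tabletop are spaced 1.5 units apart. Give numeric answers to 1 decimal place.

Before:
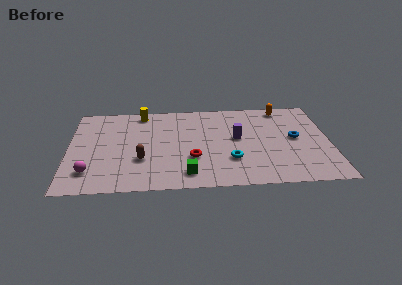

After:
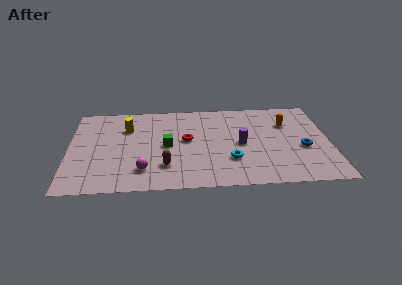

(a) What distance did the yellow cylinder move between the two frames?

1.7

From (4.0, 7.6) to (3.2, 6.1), the yellow cylinder covered √(0.8² + 1.5²) ≈ 1.7 units.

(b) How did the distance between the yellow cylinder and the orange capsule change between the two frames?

+1.0

The distance was about 7.9 in the first image and 8.9 in the second, so they moved 1.0 units further apart.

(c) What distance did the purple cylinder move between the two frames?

0.6

The purple cylinder moved from about (9.3, 4.7) to (9.5, 4.1), a distance of √(0.2² + 0.6²) ≈ 0.6.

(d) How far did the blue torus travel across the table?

1.1

The blue torus was near (12.5, 4.5) before and (12.9, 3.5) after, so it travelled √(0.4² + 1.0²) ≈ 1.1 units.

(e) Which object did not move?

the cyan torus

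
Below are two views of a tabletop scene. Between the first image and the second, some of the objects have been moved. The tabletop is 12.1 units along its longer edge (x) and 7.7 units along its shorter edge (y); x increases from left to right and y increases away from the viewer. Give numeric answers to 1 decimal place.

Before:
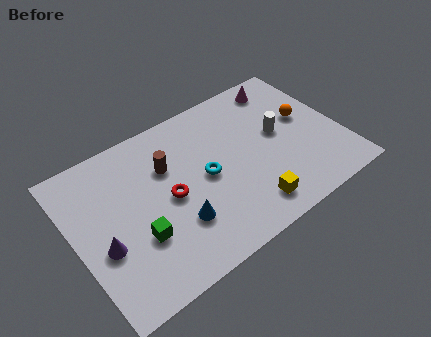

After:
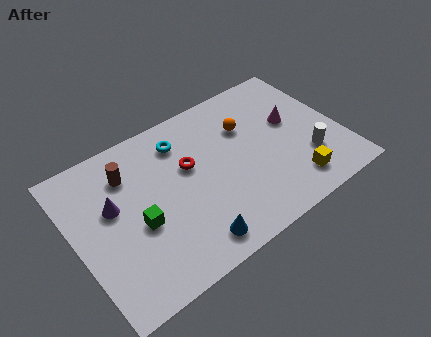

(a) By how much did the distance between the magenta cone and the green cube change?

-1.0

The distance was about 8.5 in the first image and 7.5 in the second, so they moved 1.0 units closer together.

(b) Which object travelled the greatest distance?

the orange sphere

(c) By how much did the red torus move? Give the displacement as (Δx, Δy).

(1.1, 1.0)

The red torus started near (4.2, 3.7) and ended near (5.3, 4.7).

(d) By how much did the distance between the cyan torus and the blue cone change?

+2.8

They were about 2.2 units apart before and 5.0 after — 2.8 units further apart.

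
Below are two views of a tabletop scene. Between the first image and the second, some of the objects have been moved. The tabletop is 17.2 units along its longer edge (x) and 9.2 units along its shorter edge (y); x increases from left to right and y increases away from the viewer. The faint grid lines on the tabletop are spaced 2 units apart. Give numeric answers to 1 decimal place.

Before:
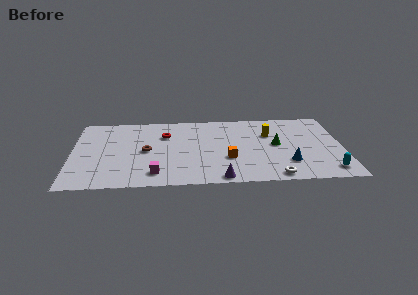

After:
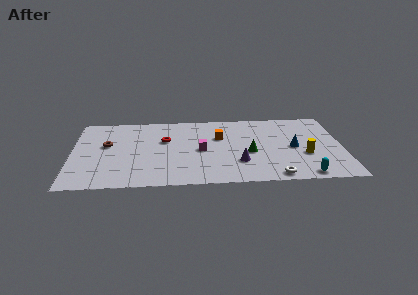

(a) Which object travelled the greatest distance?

the magenta cube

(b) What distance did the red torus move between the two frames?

0.7

The red torus was near (5.9, 6.5) before and (5.9, 5.8) after, so it travelled √(0.0² + 0.7²) ≈ 0.7 units.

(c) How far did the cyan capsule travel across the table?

1.6

The cyan capsule was near (16.2, 1.4) before and (14.7, 0.9) after, so it travelled √(1.5² + 0.5²) ≈ 1.6 units.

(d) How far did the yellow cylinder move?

3.6

The yellow cylinder moved from about (12.6, 6.2) to (14.8, 3.4), a distance of √(2.2² + 2.8²) ≈ 3.6.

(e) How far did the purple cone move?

2.2

The purple cone was near (9.4, 0.8) before and (10.6, 2.7) after, so it travelled √(1.2² + 1.9²) ≈ 2.2 units.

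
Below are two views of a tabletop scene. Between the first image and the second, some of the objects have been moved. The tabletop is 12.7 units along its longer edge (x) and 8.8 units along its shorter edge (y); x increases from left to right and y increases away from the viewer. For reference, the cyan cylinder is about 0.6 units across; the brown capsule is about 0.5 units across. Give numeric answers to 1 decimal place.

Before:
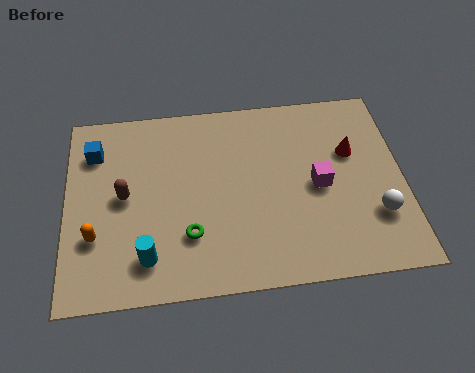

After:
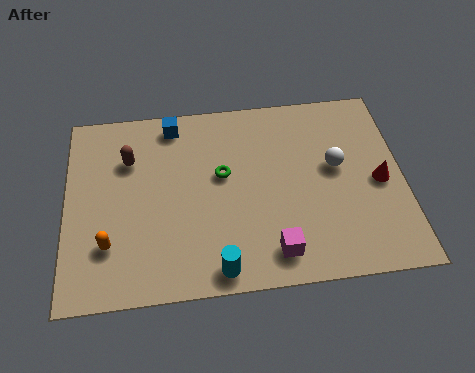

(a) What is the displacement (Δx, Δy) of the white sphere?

(-1.4, 2.4)

The white sphere started near (11.6, 2.6) and ended near (10.2, 5.0).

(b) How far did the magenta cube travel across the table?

3.3

The magenta cube moved from about (9.5, 4.2) to (7.7, 1.4), a distance of √(1.8² + 2.8²) ≈ 3.3.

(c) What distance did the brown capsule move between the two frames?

1.7

The brown capsule was near (2.2, 4.5) before and (2.4, 6.2) after, so it travelled √(0.2² + 1.7²) ≈ 1.7 units.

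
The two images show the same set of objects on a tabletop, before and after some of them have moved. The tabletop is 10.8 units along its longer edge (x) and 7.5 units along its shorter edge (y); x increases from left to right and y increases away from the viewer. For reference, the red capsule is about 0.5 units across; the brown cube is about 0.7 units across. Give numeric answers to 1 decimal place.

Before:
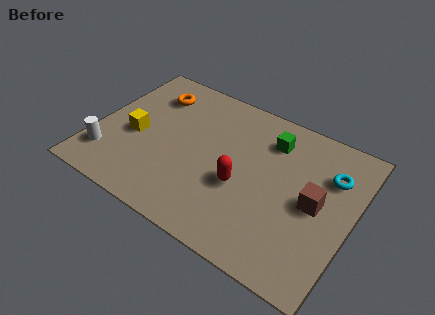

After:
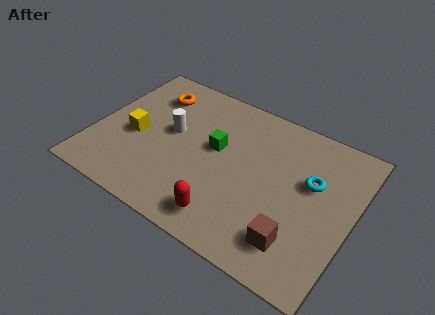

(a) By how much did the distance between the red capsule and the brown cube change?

-0.3

Before: roughly 3.1 units apart; after: 2.8. That's 0.3 units closer together.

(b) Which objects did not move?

the yellow cube and the orange torus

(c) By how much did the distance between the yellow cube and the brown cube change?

-0.3

Before: roughly 7.6 units apart; after: 7.3. That's 0.3 units closer together.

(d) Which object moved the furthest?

the white cylinder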